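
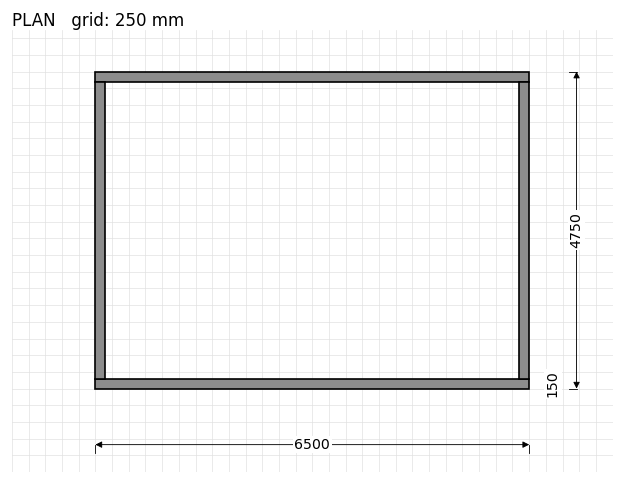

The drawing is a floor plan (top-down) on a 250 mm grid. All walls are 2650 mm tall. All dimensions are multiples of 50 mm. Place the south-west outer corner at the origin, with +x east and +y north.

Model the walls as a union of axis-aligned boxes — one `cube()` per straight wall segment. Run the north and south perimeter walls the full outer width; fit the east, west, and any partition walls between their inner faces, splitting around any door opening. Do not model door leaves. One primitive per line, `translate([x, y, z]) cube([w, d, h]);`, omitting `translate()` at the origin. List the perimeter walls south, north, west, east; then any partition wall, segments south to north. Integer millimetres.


cube([6500, 150, 2650]);
translate([0, 4600, 0]) cube([6500, 150, 2650]);
translate([0, 150, 0]) cube([150, 4450, 2650]);
translate([6350, 150, 0]) cube([150, 4450, 2650]);


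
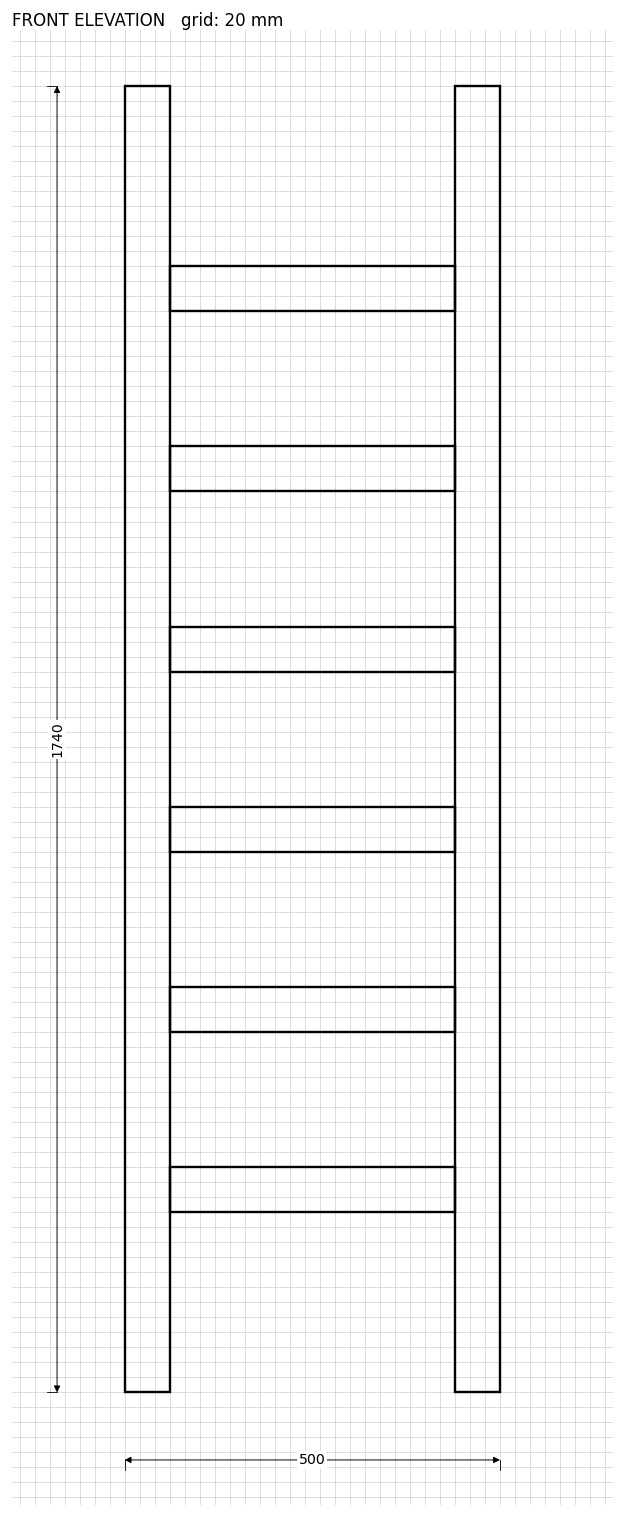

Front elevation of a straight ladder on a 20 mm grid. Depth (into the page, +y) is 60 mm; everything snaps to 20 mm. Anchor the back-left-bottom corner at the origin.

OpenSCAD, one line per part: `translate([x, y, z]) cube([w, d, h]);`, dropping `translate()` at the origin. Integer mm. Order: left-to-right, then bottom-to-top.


cube([60, 60, 1740]);
translate([60, 0, 240]) cube([380, 60, 60]);
translate([60, 0, 480]) cube([380, 60, 60]);
translate([60, 0, 720]) cube([380, 60, 60]);
translate([60, 0, 960]) cube([380, 60, 60]);
translate([60, 0, 1200]) cube([380, 60, 60]);
translate([60, 0, 1440]) cube([380, 60, 60]);
translate([440, 0, 0]) cube([60, 60, 1740]);


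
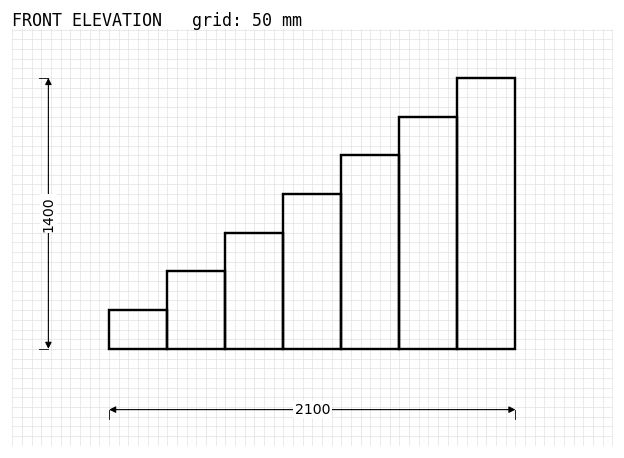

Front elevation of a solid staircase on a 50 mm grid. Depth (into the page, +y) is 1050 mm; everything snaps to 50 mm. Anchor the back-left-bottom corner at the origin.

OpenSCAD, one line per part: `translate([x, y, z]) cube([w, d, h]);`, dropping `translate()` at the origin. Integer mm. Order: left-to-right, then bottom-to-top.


cube([300, 1050, 200]);
translate([300, 0, 0]) cube([300, 1050, 400]);
translate([600, 0, 0]) cube([300, 1050, 600]);
translate([900, 0, 0]) cube([300, 1050, 800]);
translate([1200, 0, 0]) cube([300, 1050, 1000]);
translate([1500, 0, 0]) cube([300, 1050, 1200]);
translate([1800, 0, 0]) cube([300, 1050, 1400]);


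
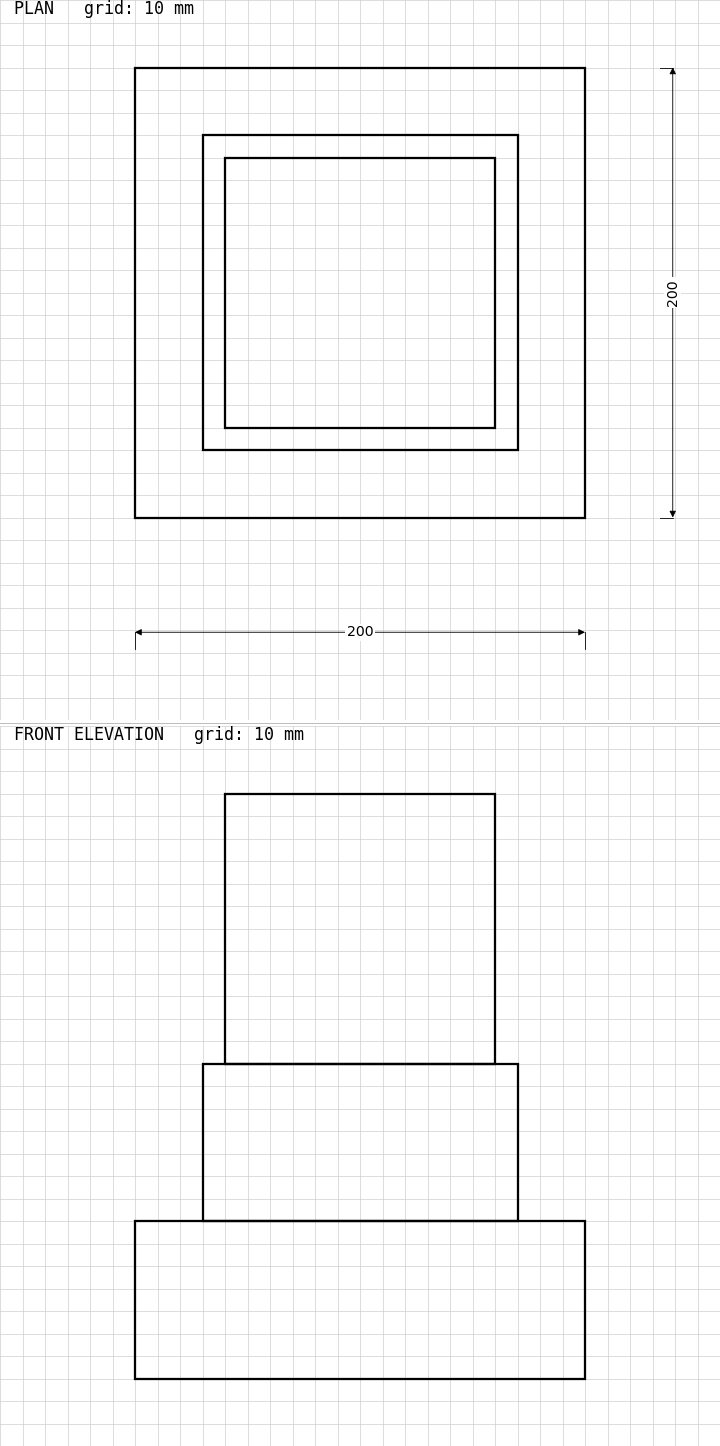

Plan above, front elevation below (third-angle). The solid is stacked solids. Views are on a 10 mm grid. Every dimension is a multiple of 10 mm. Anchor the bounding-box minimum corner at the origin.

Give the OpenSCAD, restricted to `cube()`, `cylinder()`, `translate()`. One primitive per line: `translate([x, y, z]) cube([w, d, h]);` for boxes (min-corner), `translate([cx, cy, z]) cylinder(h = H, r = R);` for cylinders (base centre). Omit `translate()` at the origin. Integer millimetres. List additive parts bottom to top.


cube([200, 200, 70]);
translate([30, 30, 70]) cube([140, 140, 70]);
translate([40, 40, 140]) cube([120, 120, 120]);


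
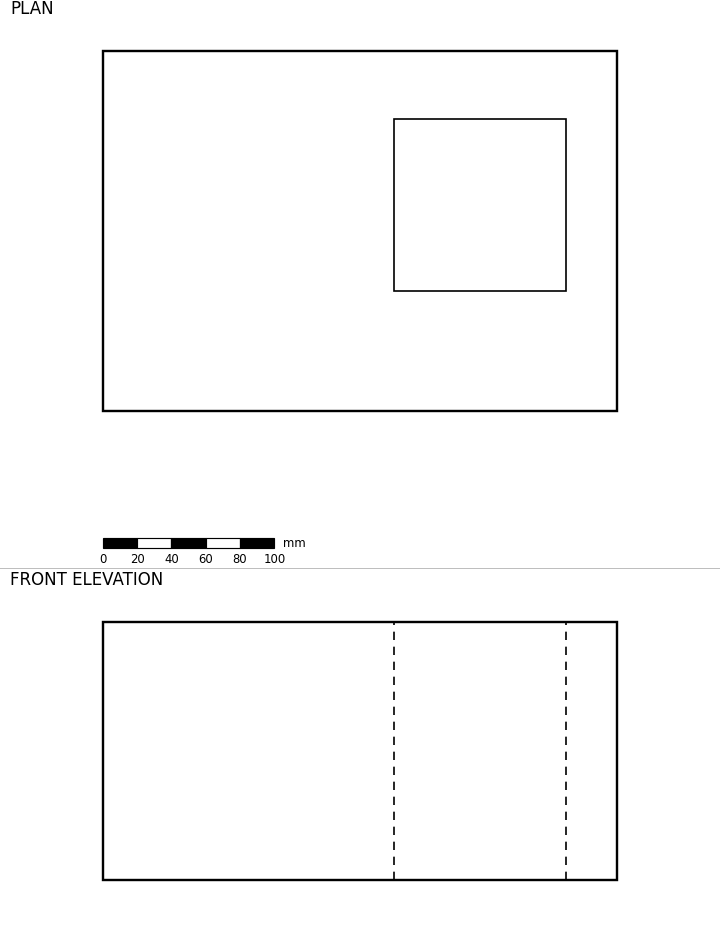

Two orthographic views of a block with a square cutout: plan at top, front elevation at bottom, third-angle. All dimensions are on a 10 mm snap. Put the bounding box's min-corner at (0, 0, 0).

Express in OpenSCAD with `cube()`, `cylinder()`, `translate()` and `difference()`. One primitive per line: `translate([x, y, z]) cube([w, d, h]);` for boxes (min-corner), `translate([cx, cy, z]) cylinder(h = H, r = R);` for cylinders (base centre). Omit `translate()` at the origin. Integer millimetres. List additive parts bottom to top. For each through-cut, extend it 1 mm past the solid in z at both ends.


difference() {
  cube([300, 210, 150]);
  translate([170, 70, -1]) cube([100, 100, 152]);
}


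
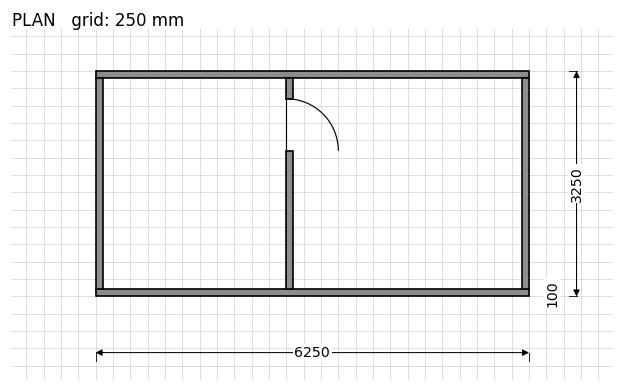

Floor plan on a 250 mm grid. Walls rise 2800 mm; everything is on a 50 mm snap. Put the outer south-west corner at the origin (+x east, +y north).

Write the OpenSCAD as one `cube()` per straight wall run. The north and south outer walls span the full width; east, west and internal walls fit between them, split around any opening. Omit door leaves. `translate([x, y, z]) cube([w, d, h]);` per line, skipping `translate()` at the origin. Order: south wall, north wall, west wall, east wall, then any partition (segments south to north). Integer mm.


cube([6250, 100, 2800]);
translate([0, 3150, 0]) cube([6250, 100, 2800]);
translate([0, 100, 0]) cube([100, 3050, 2800]);
translate([6150, 100, 0]) cube([100, 3050, 2800]);
translate([2750, 100, 0]) cube([100, 2000, 2800]);
translate([2750, 2850, 0]) cube([100, 300, 2800]);


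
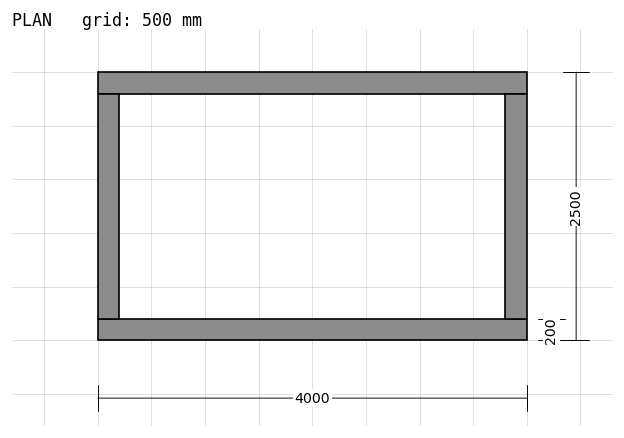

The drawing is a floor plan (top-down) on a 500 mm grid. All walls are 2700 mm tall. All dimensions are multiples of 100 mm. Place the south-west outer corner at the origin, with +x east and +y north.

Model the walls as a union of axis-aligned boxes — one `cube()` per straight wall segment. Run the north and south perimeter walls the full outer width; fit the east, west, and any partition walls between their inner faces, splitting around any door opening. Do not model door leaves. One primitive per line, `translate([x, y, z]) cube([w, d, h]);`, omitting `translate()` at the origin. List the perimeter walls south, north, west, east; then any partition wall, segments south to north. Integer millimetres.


cube([4000, 200, 2700]);
translate([0, 2300, 0]) cube([4000, 200, 2700]);
translate([0, 200, 0]) cube([200, 2100, 2700]);
translate([3800, 200, 0]) cube([200, 2100, 2700]);


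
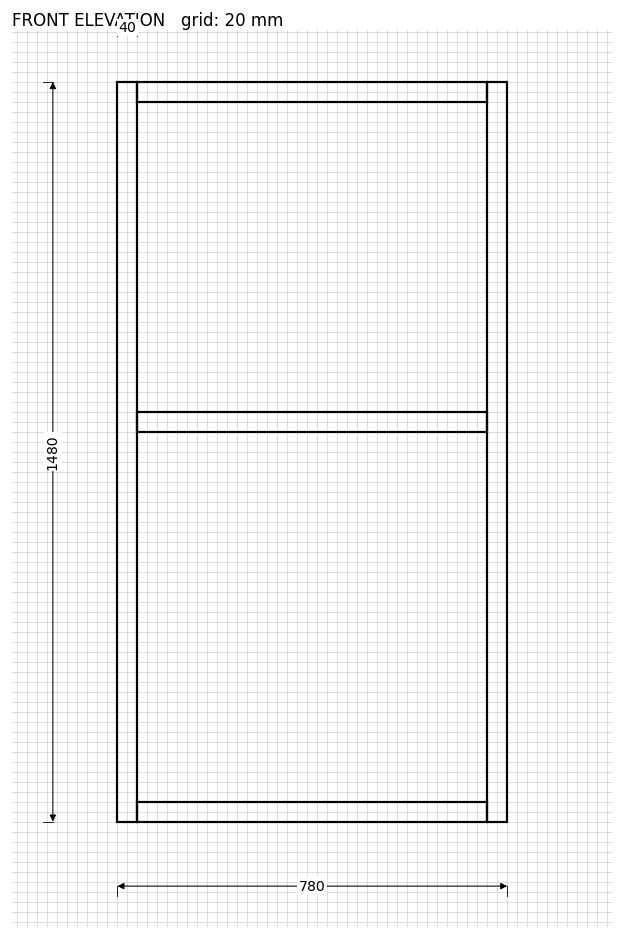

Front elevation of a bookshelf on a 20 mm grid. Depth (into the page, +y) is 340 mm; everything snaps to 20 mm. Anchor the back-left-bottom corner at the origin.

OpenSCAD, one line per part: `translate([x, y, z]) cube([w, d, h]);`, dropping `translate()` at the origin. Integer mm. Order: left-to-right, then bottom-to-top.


cube([40, 340, 1480]);
translate([40, 0, 0]) cube([700, 340, 40]);
translate([40, 0, 780]) cube([700, 340, 40]);
translate([40, 0, 1440]) cube([700, 340, 40]);
translate([740, 0, 0]) cube([40, 340, 1480]);


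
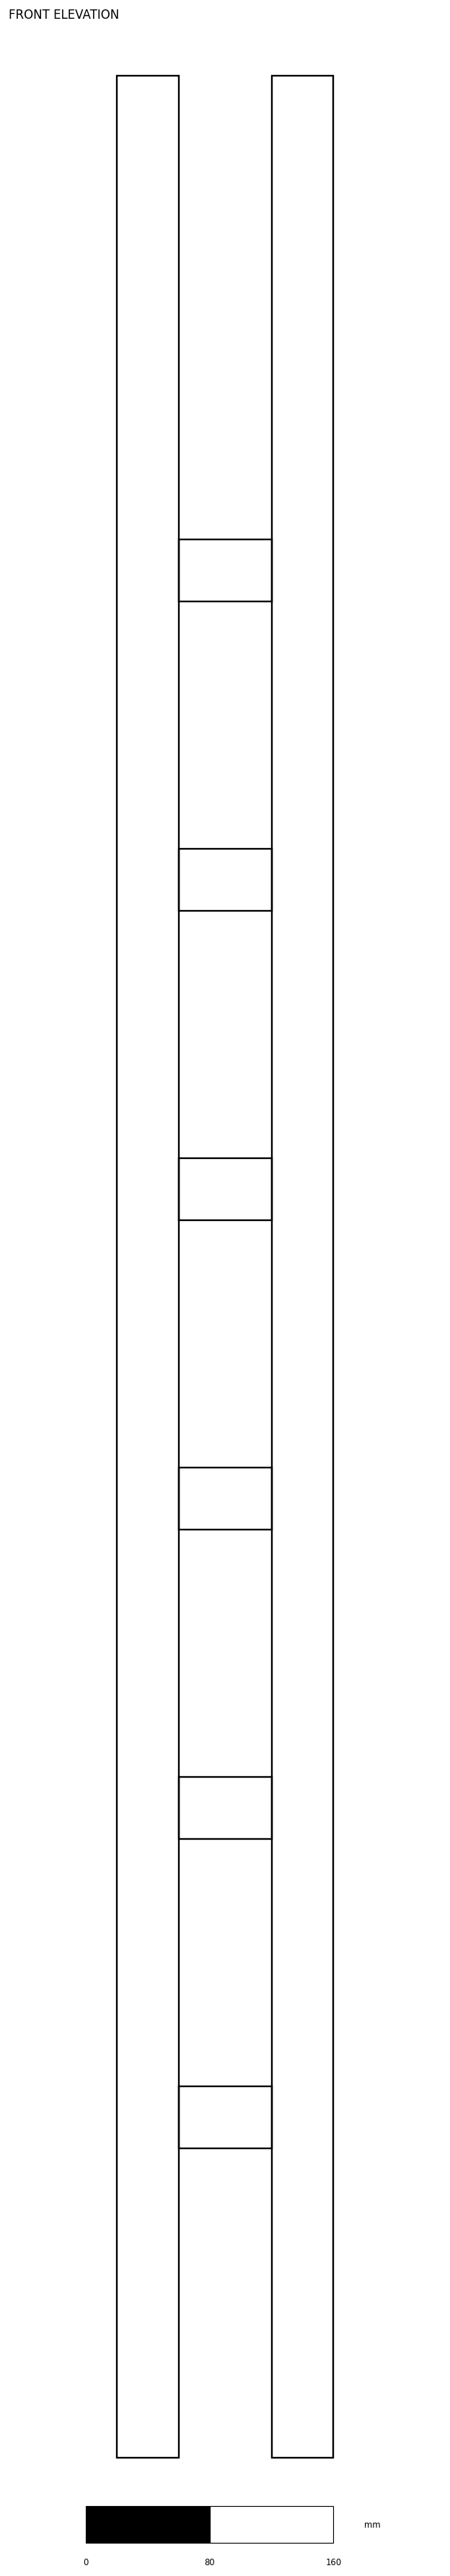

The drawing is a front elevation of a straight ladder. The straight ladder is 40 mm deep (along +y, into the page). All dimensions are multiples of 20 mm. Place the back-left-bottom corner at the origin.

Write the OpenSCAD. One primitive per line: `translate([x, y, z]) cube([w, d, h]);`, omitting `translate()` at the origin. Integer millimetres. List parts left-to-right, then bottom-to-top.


cube([40, 40, 1540]);
translate([40, 0, 200]) cube([60, 40, 40]);
translate([40, 0, 400]) cube([60, 40, 40]);
translate([40, 0, 600]) cube([60, 40, 40]);
translate([40, 0, 800]) cube([60, 40, 40]);
translate([40, 0, 1000]) cube([60, 40, 40]);
translate([40, 0, 1200]) cube([60, 40, 40]);
translate([100, 0, 0]) cube([40, 40, 1540]);


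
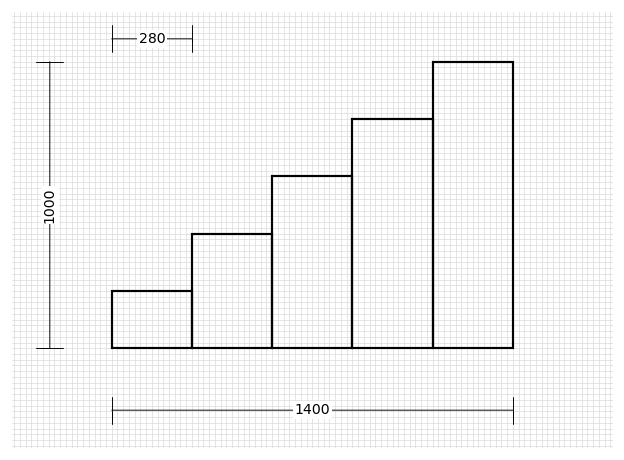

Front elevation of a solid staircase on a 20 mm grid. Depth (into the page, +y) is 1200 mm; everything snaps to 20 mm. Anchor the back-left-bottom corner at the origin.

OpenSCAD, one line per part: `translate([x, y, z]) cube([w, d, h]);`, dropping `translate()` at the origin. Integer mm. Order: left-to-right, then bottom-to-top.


cube([280, 1200, 200]);
translate([280, 0, 0]) cube([280, 1200, 400]);
translate([560, 0, 0]) cube([280, 1200, 600]);
translate([840, 0, 0]) cube([280, 1200, 800]);
translate([1120, 0, 0]) cube([280, 1200, 1000]);


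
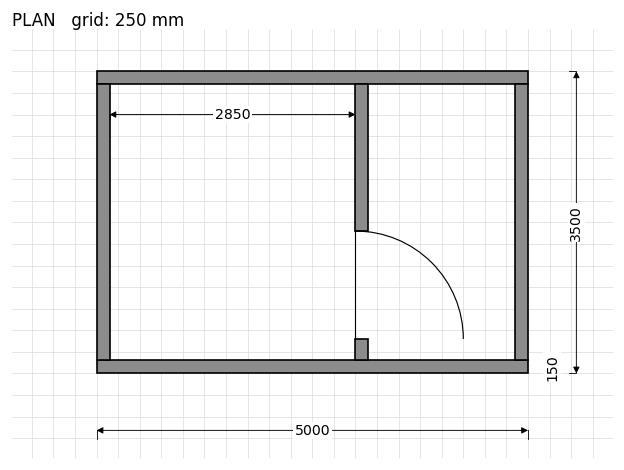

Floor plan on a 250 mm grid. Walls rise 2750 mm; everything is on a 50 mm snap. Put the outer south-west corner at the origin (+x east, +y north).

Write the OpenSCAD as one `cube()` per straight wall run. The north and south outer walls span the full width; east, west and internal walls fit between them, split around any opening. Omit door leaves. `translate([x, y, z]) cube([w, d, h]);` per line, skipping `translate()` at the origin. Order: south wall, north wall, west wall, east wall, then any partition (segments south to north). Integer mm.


cube([5000, 150, 2750]);
translate([0, 3350, 0]) cube([5000, 150, 2750]);
translate([0, 150, 0]) cube([150, 3200, 2750]);
translate([4850, 150, 0]) cube([150, 3200, 2750]);
translate([3000, 150, 0]) cube([150, 250, 2750]);
translate([3000, 1650, 0]) cube([150, 1700, 2750]);


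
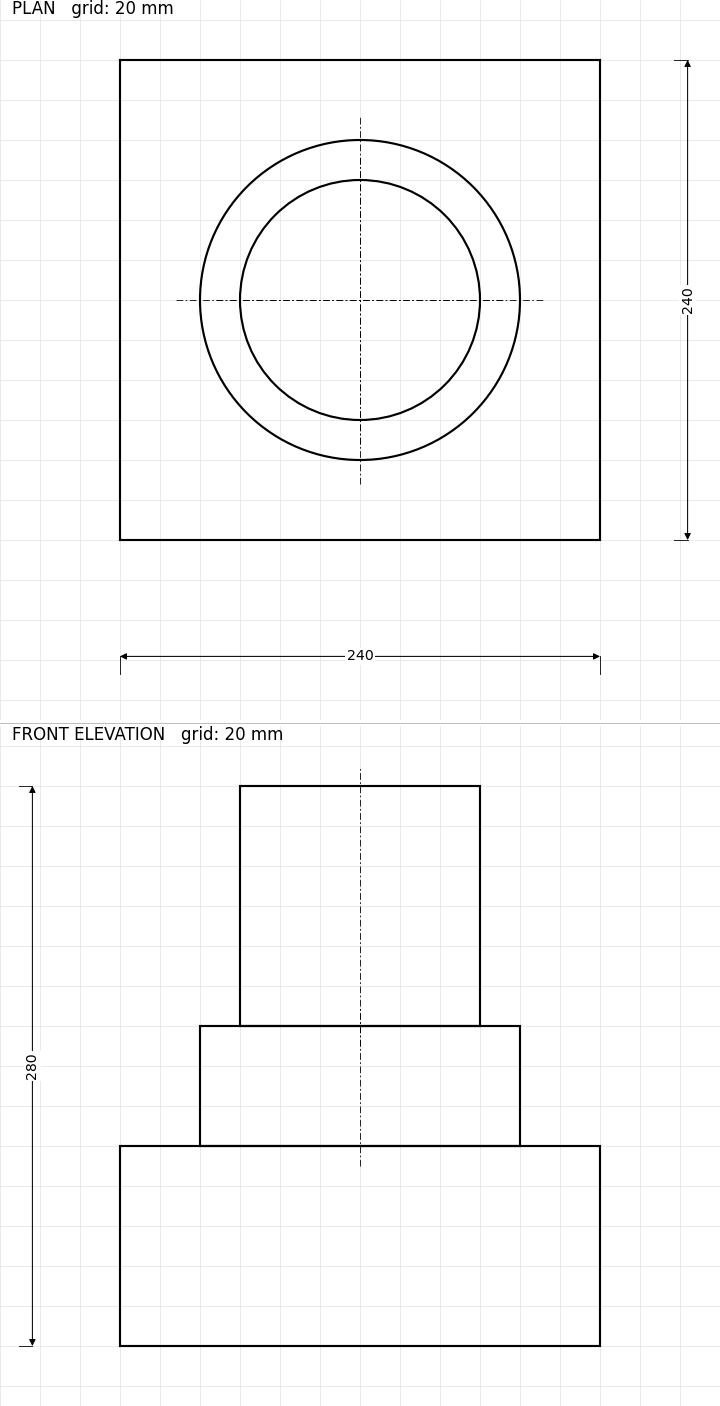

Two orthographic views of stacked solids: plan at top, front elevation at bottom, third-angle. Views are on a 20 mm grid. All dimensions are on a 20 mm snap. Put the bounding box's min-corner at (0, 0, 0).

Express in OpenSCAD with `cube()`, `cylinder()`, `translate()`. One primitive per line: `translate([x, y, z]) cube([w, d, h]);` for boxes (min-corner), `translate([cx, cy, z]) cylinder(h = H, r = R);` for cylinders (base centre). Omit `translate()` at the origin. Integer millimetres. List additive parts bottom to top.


cube([240, 240, 100]);
translate([120, 120, 100]) cylinder(h = 60, r = 80);
translate([120, 120, 160]) cylinder(h = 120, r = 60);


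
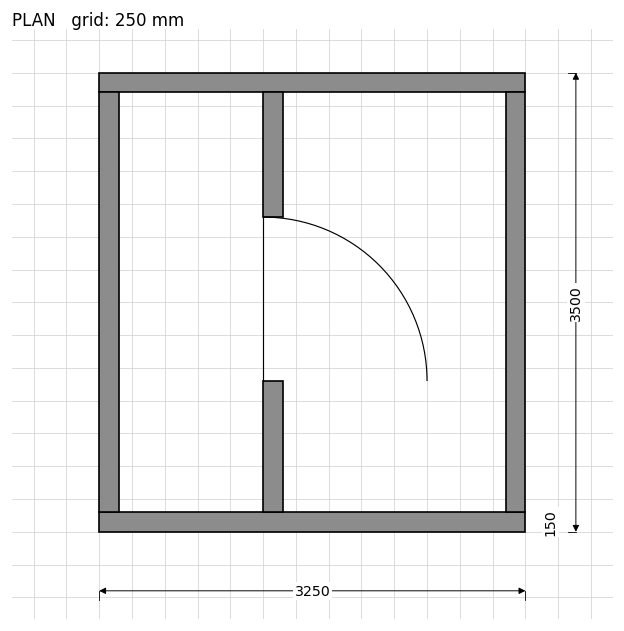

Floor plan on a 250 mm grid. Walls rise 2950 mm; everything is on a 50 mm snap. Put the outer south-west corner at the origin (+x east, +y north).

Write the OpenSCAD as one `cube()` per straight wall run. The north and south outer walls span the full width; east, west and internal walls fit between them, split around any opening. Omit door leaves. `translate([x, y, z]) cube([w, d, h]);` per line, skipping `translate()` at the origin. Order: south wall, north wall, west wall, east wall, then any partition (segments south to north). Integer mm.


cube([3250, 150, 2950]);
translate([0, 3350, 0]) cube([3250, 150, 2950]);
translate([0, 150, 0]) cube([150, 3200, 2950]);
translate([3100, 150, 0]) cube([150, 3200, 2950]);
translate([1250, 150, 0]) cube([150, 1000, 2950]);
translate([1250, 2400, 0]) cube([150, 950, 2950]);


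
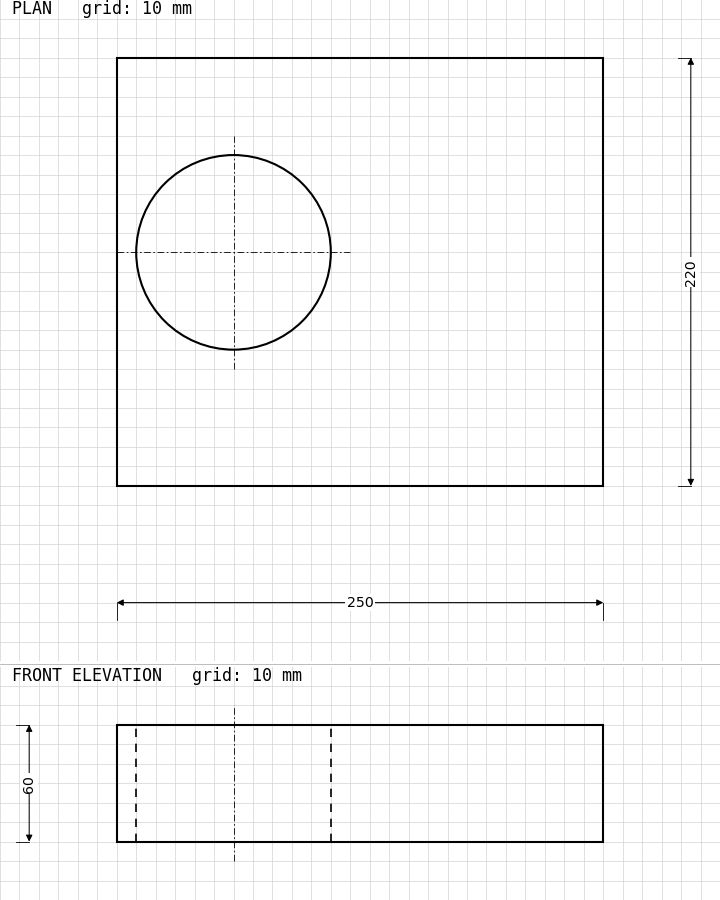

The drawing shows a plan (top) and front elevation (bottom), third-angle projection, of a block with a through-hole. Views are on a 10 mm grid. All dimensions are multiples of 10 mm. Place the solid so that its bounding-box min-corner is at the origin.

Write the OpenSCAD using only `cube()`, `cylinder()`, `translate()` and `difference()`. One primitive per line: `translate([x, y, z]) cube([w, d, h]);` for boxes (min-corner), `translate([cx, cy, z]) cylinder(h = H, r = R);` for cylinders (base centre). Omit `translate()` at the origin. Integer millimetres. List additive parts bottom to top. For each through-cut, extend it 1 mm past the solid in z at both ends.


difference() {
  cube([250, 220, 60]);
  translate([60, 120, -1]) cylinder(h = 62, r = 50);
}


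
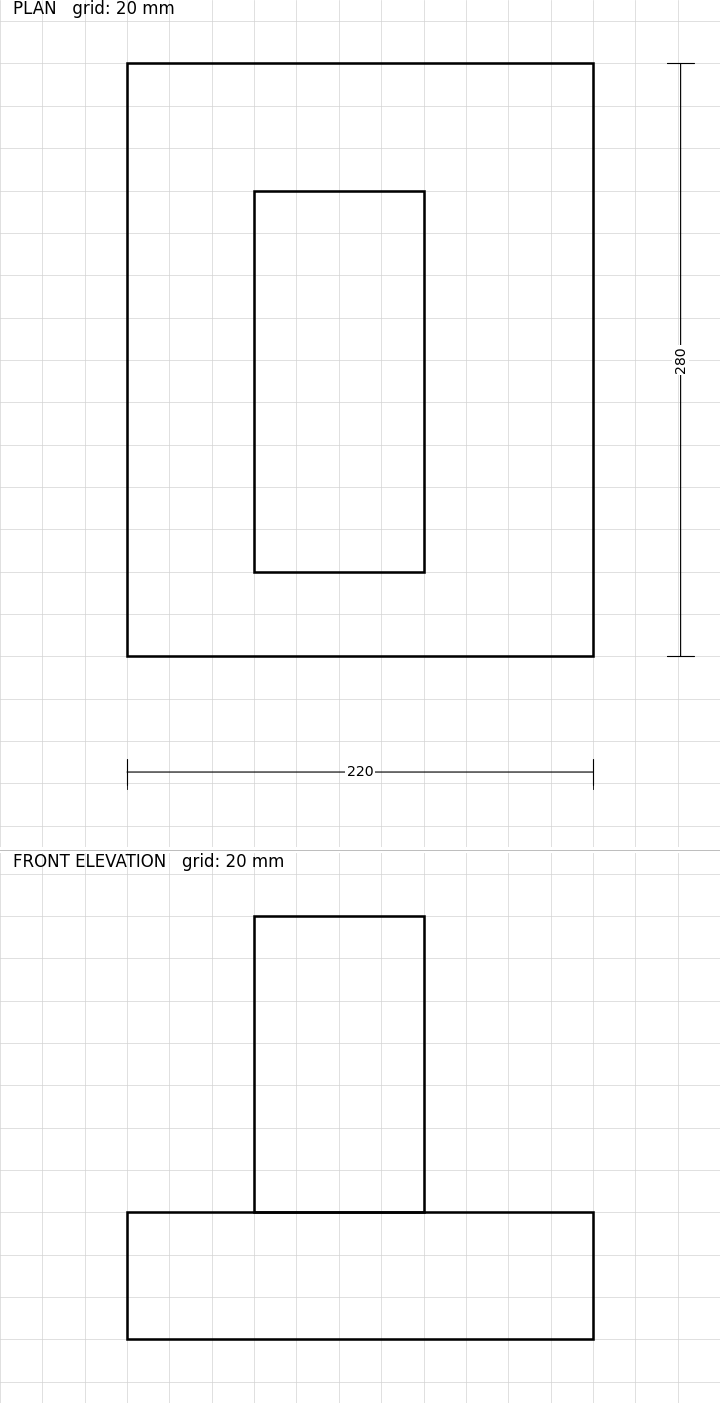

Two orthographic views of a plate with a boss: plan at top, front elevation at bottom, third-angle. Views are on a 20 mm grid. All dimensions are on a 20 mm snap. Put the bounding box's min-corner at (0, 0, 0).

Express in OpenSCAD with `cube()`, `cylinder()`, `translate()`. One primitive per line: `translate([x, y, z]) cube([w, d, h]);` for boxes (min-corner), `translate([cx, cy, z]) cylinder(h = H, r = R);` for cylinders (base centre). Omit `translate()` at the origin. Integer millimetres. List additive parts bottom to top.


cube([220, 280, 60]);
translate([60, 40, 60]) cube([80, 180, 140]);


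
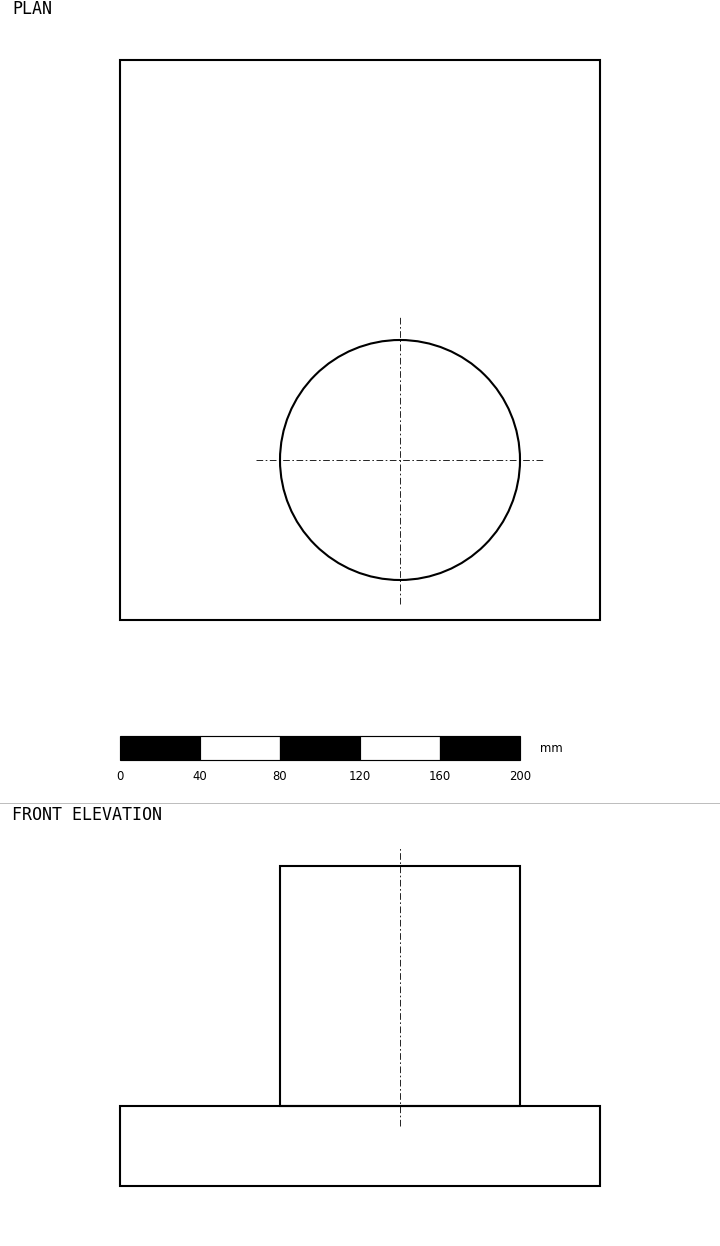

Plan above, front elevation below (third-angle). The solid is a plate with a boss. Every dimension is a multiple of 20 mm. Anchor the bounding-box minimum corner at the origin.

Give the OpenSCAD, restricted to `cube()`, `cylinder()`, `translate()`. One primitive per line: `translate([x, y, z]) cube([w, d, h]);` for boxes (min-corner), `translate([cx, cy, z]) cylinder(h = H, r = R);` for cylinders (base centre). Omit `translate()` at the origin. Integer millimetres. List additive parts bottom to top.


cube([240, 280, 40]);
translate([140, 80, 40]) cylinder(h = 120, r = 60);


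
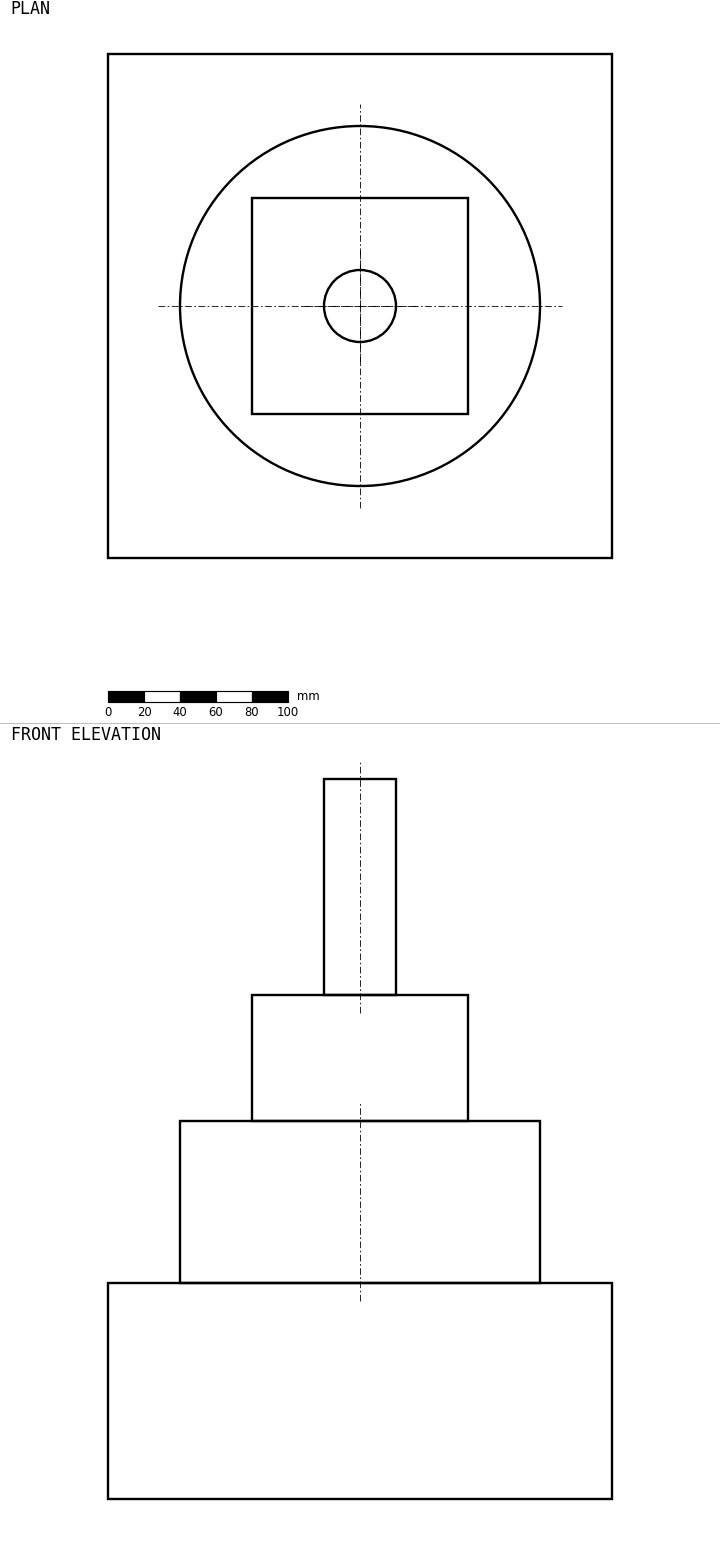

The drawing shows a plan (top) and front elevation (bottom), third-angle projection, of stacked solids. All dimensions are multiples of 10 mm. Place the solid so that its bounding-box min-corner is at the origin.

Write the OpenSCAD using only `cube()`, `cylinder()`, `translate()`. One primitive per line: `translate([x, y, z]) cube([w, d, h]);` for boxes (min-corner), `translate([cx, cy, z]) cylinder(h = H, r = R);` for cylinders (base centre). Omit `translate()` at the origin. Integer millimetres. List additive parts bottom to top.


cube([280, 280, 120]);
translate([140, 140, 120]) cylinder(h = 90, r = 100);
translate([80, 80, 210]) cube([120, 120, 70]);
translate([140, 140, 280]) cylinder(h = 120, r = 20);


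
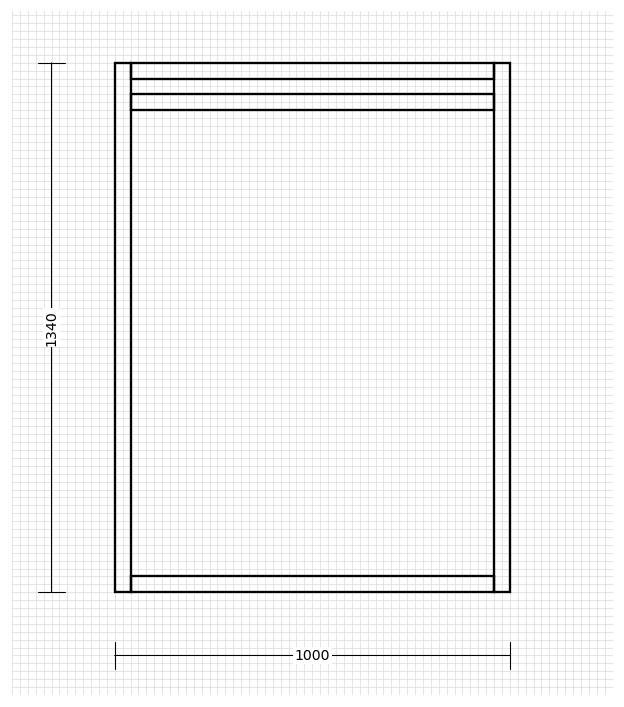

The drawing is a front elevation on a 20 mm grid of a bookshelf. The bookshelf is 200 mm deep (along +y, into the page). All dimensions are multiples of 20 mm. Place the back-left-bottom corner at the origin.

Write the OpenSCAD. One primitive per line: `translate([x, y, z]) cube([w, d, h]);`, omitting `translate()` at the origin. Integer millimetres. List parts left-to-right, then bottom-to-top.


cube([40, 200, 1340]);
translate([40, 0, 0]) cube([920, 200, 40]);
translate([40, 0, 1220]) cube([920, 200, 40]);
translate([40, 0, 1300]) cube([920, 200, 40]);
translate([960, 0, 0]) cube([40, 200, 1340]);


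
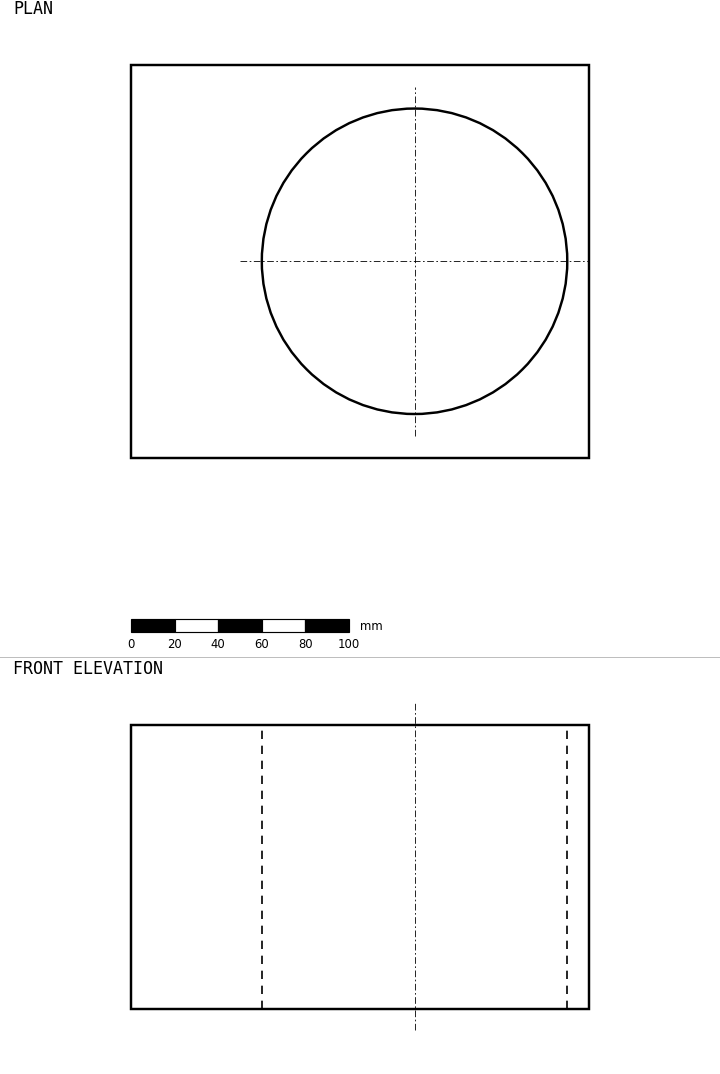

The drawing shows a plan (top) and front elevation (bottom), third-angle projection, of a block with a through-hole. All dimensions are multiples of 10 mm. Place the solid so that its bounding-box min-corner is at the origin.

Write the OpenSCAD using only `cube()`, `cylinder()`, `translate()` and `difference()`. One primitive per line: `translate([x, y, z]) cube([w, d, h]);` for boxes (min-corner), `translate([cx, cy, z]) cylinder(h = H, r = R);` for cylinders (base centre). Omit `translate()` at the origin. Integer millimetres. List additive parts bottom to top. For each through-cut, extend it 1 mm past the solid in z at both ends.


difference() {
  cube([210, 180, 130]);
  translate([130, 90, -1]) cylinder(h = 132, r = 70);
}


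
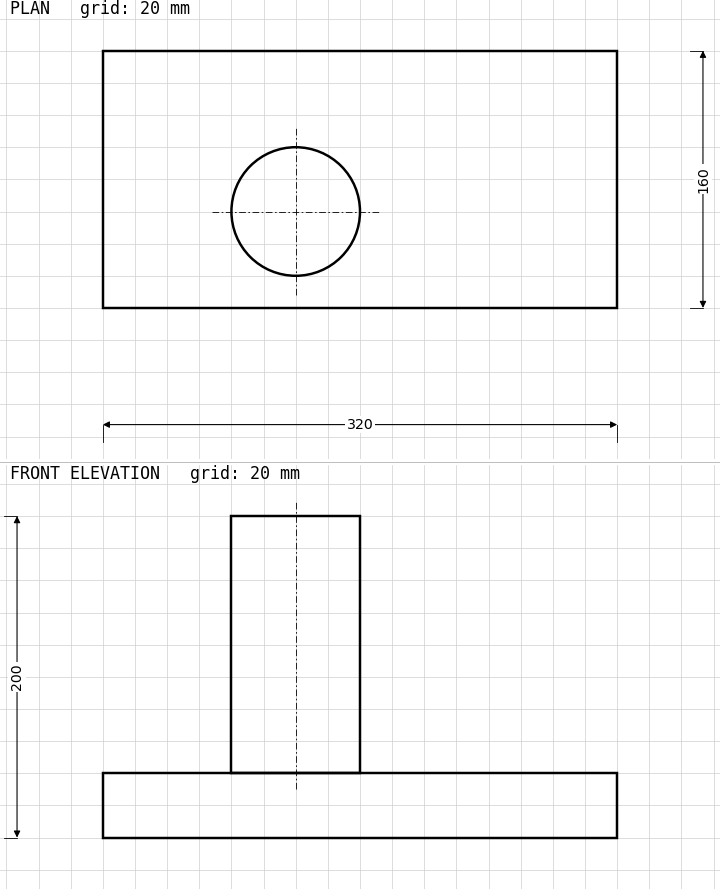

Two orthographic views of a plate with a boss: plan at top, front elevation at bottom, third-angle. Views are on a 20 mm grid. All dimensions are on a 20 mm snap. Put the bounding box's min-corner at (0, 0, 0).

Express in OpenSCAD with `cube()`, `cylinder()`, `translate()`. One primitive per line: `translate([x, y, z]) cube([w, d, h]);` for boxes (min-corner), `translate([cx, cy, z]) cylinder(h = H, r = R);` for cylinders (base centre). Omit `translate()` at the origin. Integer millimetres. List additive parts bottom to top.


cube([320, 160, 40]);
translate([120, 60, 40]) cylinder(h = 160, r = 40);


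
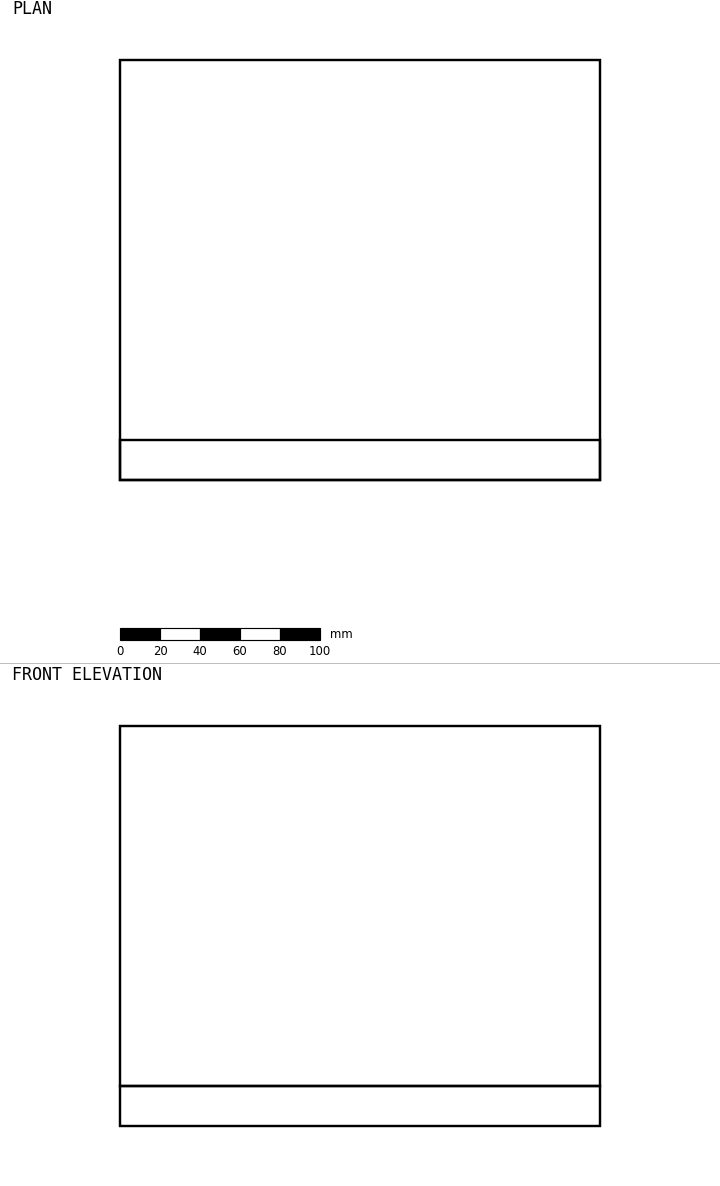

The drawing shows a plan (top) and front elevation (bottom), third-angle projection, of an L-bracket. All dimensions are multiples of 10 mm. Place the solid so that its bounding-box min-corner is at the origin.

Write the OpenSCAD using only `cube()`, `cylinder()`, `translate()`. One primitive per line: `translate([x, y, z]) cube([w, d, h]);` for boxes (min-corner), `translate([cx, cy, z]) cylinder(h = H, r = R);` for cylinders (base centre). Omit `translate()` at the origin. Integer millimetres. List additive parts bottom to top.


cube([240, 210, 20]);
translate([0, 0, 20]) cube([240, 20, 180]);


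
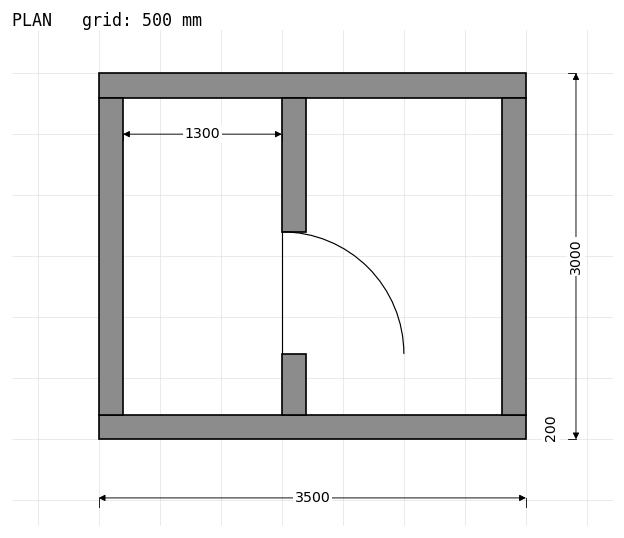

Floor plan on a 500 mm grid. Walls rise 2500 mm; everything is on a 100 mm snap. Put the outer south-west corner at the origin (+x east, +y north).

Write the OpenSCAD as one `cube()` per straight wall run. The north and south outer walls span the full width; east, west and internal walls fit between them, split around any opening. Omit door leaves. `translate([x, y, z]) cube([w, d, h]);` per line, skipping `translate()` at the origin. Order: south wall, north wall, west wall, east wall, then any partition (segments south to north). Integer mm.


cube([3500, 200, 2500]);
translate([0, 2800, 0]) cube([3500, 200, 2500]);
translate([0, 200, 0]) cube([200, 2600, 2500]);
translate([3300, 200, 0]) cube([200, 2600, 2500]);
translate([1500, 200, 0]) cube([200, 500, 2500]);
translate([1500, 1700, 0]) cube([200, 1100, 2500]);


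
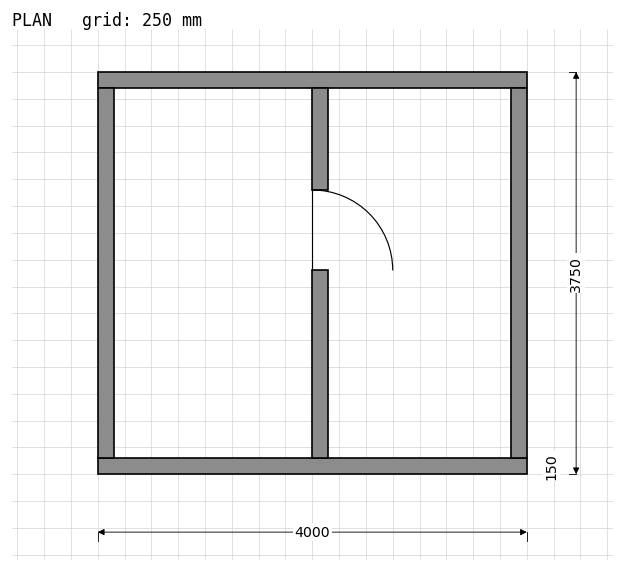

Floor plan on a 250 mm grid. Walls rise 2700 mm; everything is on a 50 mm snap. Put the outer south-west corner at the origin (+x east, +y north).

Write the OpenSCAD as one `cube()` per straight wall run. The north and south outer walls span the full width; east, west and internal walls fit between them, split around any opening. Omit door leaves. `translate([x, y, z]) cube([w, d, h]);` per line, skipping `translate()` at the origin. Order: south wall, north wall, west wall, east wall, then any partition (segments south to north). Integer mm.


cube([4000, 150, 2700]);
translate([0, 3600, 0]) cube([4000, 150, 2700]);
translate([0, 150, 0]) cube([150, 3450, 2700]);
translate([3850, 150, 0]) cube([150, 3450, 2700]);
translate([2000, 150, 0]) cube([150, 1750, 2700]);
translate([2000, 2650, 0]) cube([150, 950, 2700]);


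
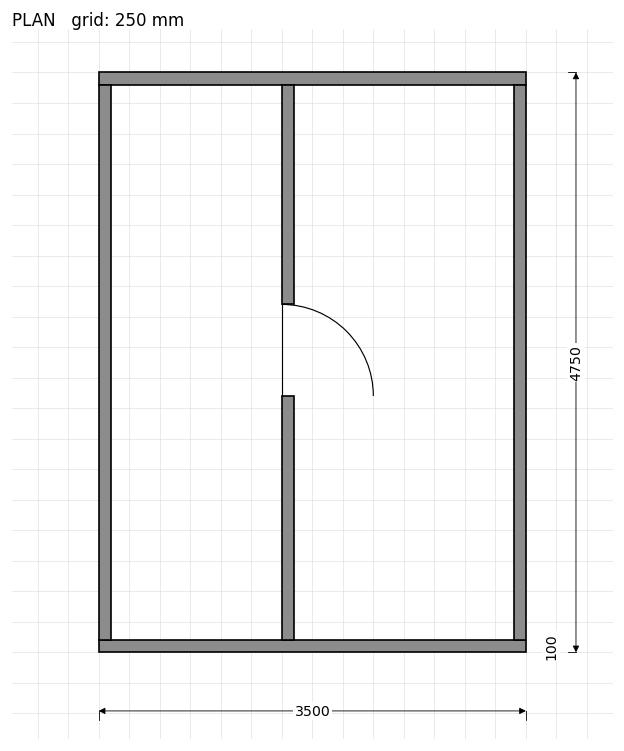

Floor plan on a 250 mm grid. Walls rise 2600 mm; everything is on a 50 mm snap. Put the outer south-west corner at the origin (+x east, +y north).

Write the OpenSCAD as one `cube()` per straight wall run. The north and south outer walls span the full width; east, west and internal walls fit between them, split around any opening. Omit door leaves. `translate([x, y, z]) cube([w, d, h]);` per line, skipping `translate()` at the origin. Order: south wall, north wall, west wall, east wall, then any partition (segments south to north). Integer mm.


cube([3500, 100, 2600]);
translate([0, 4650, 0]) cube([3500, 100, 2600]);
translate([0, 100, 0]) cube([100, 4550, 2600]);
translate([3400, 100, 0]) cube([100, 4550, 2600]);
translate([1500, 100, 0]) cube([100, 2000, 2600]);
translate([1500, 2850, 0]) cube([100, 1800, 2600]);


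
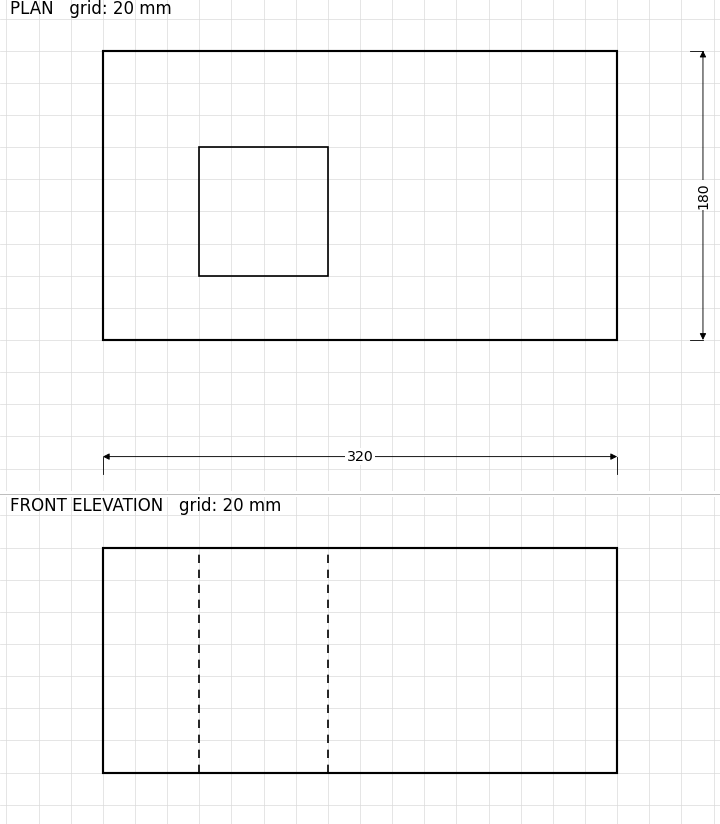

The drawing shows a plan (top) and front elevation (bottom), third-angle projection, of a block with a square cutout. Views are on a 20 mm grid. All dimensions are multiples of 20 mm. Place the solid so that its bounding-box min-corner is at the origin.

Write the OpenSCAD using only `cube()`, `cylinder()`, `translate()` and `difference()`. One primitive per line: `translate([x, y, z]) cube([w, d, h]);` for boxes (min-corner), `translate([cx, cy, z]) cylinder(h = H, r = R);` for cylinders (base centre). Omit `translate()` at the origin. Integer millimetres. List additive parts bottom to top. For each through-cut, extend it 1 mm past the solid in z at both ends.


difference() {
  cube([320, 180, 140]);
  translate([60, 40, -1]) cube([80, 80, 142]);
}


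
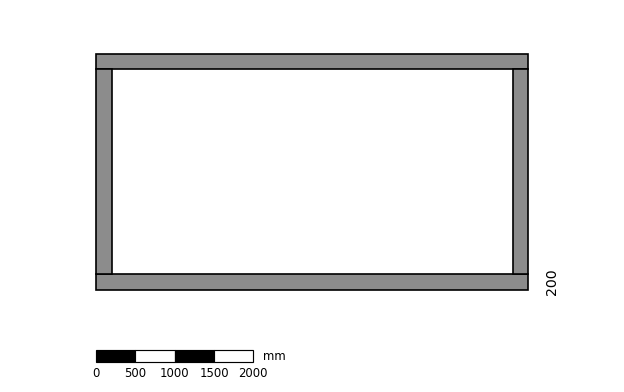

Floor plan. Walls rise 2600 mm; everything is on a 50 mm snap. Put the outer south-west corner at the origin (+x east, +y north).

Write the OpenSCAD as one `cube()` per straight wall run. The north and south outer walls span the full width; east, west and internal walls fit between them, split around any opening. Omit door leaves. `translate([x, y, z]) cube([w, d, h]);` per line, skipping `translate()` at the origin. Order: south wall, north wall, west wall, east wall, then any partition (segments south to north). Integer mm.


cube([5500, 200, 2600]);
translate([0, 2800, 0]) cube([5500, 200, 2600]);
translate([0, 200, 0]) cube([200, 2600, 2600]);
translate([5300, 200, 0]) cube([200, 2600, 2600]);


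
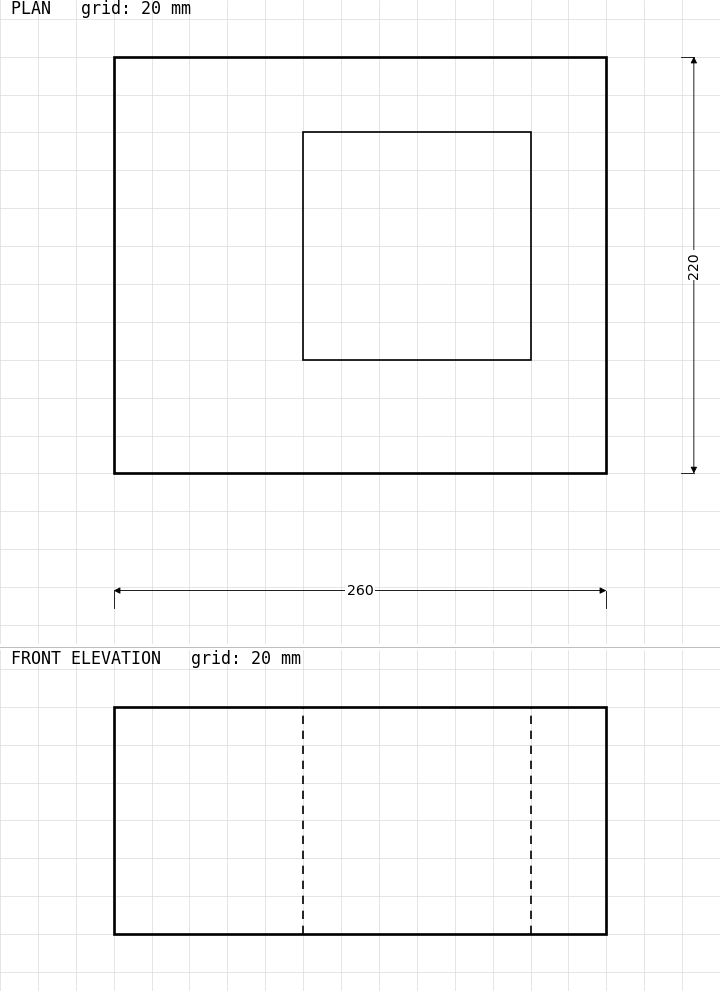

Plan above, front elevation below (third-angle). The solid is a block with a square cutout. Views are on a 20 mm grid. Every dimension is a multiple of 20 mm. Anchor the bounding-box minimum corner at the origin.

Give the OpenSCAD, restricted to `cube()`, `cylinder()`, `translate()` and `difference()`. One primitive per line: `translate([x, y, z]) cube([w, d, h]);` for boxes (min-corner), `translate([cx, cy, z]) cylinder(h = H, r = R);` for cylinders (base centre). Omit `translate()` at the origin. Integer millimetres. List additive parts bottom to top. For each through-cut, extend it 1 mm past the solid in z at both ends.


difference() {
  cube([260, 220, 120]);
  translate([100, 60, -1]) cube([120, 120, 122]);
}


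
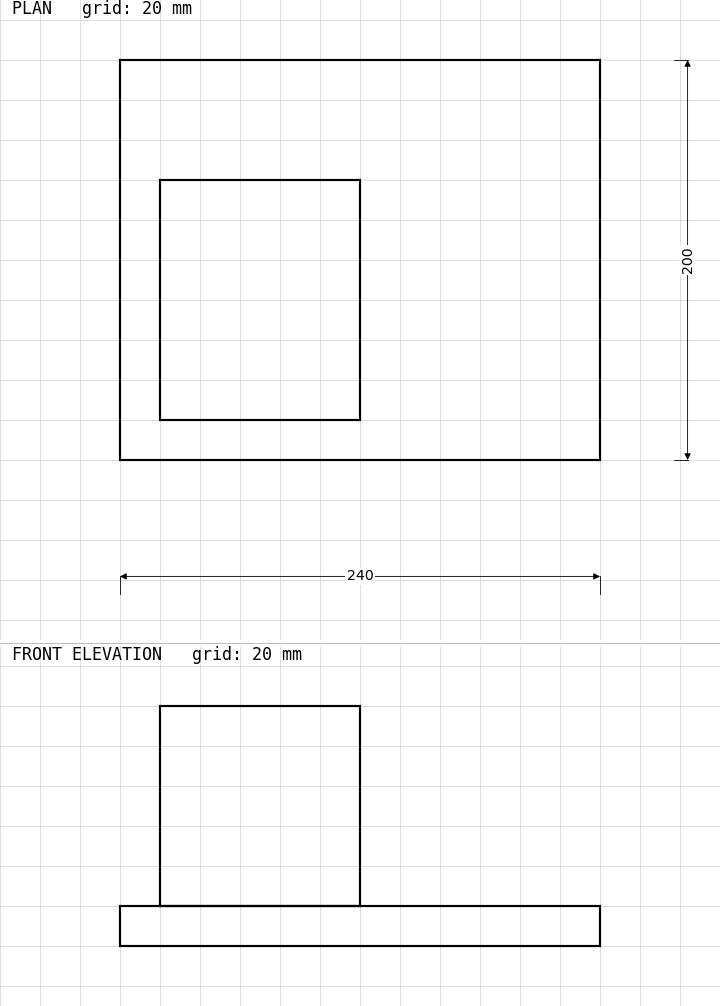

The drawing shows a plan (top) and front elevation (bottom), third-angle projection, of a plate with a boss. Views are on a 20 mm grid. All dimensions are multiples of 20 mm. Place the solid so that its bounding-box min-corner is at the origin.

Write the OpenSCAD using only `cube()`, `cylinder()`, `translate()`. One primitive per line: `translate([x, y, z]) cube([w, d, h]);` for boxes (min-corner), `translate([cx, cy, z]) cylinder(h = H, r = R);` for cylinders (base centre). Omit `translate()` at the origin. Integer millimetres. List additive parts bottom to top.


cube([240, 200, 20]);
translate([20, 20, 20]) cube([100, 120, 100]);


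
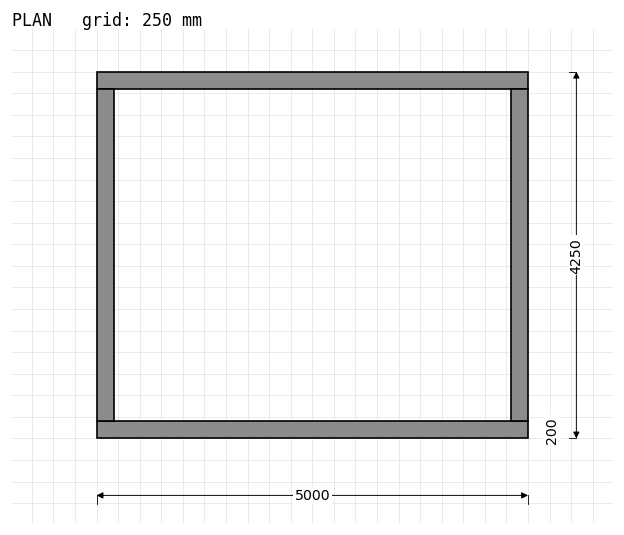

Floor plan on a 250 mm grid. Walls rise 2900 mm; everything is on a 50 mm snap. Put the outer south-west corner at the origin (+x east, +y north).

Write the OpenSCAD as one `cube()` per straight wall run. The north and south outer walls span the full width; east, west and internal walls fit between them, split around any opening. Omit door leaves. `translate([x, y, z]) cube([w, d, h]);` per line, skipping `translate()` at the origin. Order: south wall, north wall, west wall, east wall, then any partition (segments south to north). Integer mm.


cube([5000, 200, 2900]);
translate([0, 4050, 0]) cube([5000, 200, 2900]);
translate([0, 200, 0]) cube([200, 3850, 2900]);
translate([4800, 200, 0]) cube([200, 3850, 2900]);


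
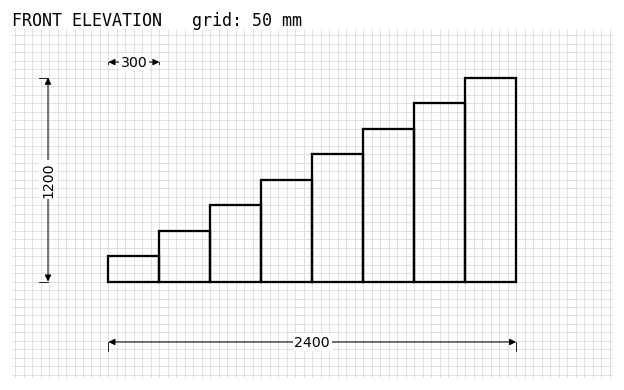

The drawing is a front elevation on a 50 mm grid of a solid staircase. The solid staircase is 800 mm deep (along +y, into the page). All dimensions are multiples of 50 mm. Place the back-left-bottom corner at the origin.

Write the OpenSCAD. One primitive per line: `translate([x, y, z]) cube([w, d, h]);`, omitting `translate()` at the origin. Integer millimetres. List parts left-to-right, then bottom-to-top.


cube([300, 800, 150]);
translate([300, 0, 0]) cube([300, 800, 300]);
translate([600, 0, 0]) cube([300, 800, 450]);
translate([900, 0, 0]) cube([300, 800, 600]);
translate([1200, 0, 0]) cube([300, 800, 750]);
translate([1500, 0, 0]) cube([300, 800, 900]);
translate([1800, 0, 0]) cube([300, 800, 1050]);
translate([2100, 0, 0]) cube([300, 800, 1200]);


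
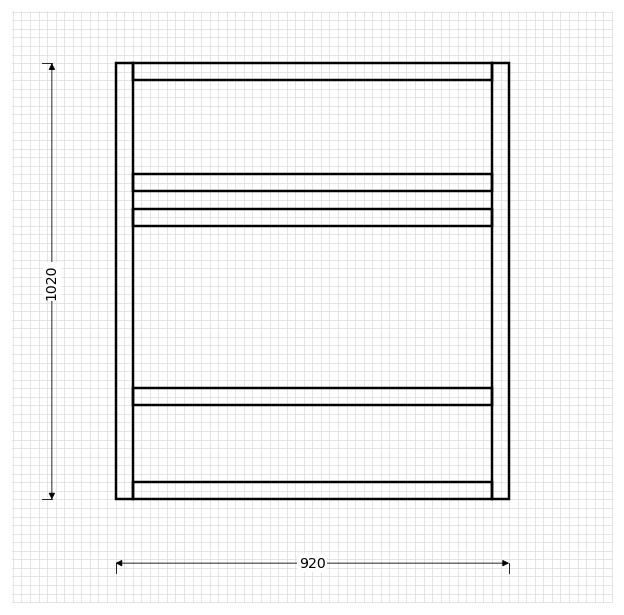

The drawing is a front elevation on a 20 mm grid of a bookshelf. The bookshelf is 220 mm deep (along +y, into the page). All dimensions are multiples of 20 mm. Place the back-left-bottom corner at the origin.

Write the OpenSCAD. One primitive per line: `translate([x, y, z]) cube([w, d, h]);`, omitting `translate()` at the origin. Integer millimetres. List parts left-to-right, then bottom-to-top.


cube([40, 220, 1020]);
translate([40, 0, 0]) cube([840, 220, 40]);
translate([40, 0, 220]) cube([840, 220, 40]);
translate([40, 0, 640]) cube([840, 220, 40]);
translate([40, 0, 720]) cube([840, 220, 40]);
translate([40, 0, 980]) cube([840, 220, 40]);
translate([880, 0, 0]) cube([40, 220, 1020]);


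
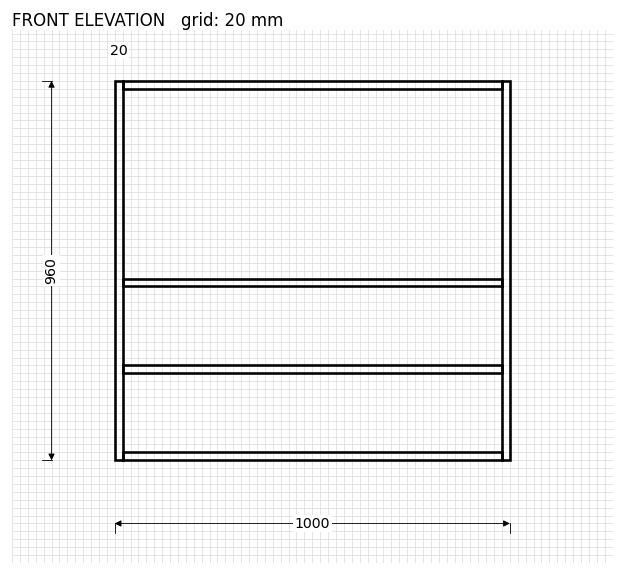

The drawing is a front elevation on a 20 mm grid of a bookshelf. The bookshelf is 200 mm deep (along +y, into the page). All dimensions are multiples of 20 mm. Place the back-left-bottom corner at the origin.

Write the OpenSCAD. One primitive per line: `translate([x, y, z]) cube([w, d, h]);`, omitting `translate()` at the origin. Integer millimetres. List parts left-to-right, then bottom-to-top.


cube([20, 200, 960]);
translate([20, 0, 0]) cube([960, 200, 20]);
translate([20, 0, 220]) cube([960, 200, 20]);
translate([20, 0, 440]) cube([960, 200, 20]);
translate([20, 0, 940]) cube([960, 200, 20]);
translate([980, 0, 0]) cube([20, 200, 960]);


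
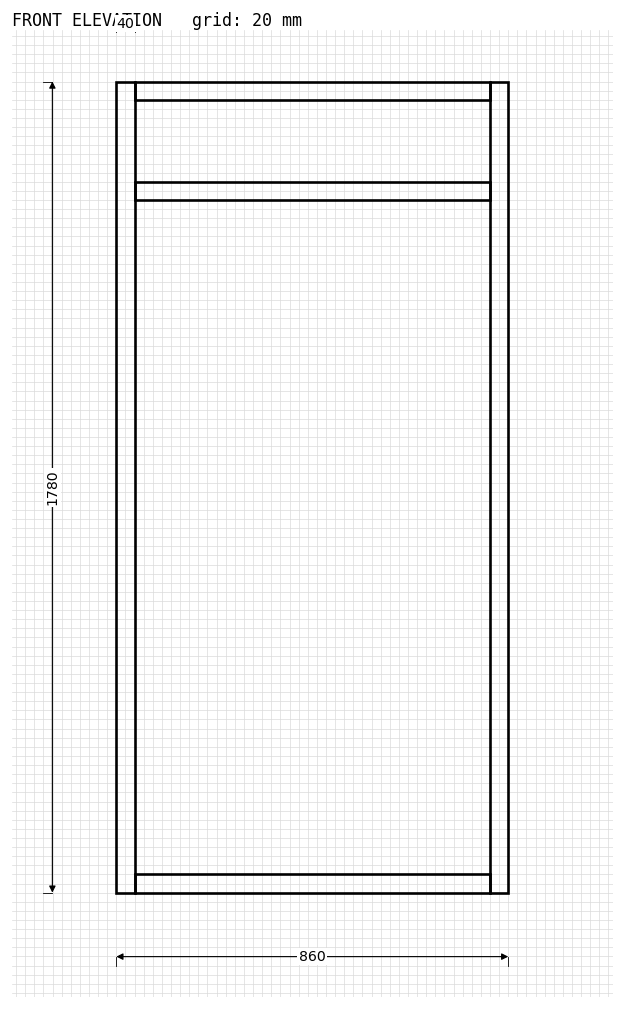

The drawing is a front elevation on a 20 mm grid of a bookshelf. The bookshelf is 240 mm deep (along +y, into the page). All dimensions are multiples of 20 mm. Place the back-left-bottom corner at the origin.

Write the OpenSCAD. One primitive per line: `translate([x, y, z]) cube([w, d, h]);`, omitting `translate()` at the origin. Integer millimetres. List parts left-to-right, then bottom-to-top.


cube([40, 240, 1780]);
translate([40, 0, 0]) cube([780, 240, 40]);
translate([40, 0, 1520]) cube([780, 240, 40]);
translate([40, 0, 1740]) cube([780, 240, 40]);
translate([820, 0, 0]) cube([40, 240, 1780]);


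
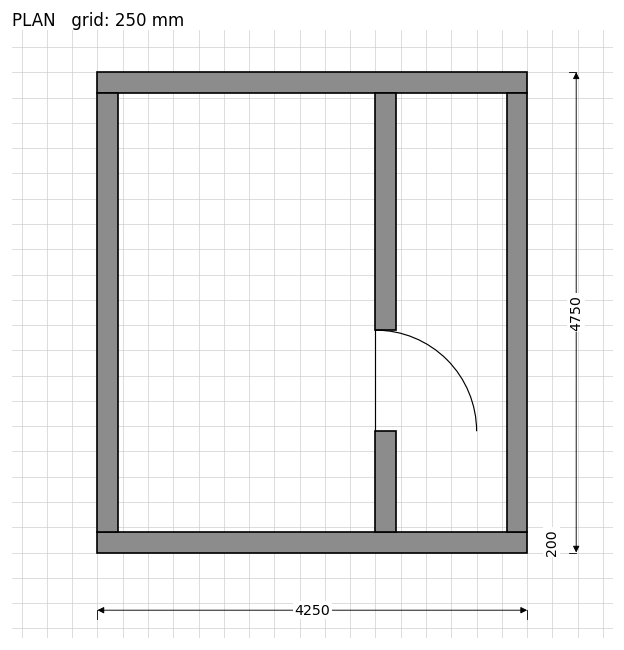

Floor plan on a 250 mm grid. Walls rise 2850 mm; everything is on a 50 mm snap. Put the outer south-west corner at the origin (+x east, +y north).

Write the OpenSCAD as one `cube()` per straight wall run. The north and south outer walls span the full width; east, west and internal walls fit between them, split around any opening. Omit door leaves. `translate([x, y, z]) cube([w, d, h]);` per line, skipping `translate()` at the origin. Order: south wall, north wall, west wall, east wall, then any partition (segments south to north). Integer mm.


cube([4250, 200, 2850]);
translate([0, 4550, 0]) cube([4250, 200, 2850]);
translate([0, 200, 0]) cube([200, 4350, 2850]);
translate([4050, 200, 0]) cube([200, 4350, 2850]);
translate([2750, 200, 0]) cube([200, 1000, 2850]);
translate([2750, 2200, 0]) cube([200, 2350, 2850]);


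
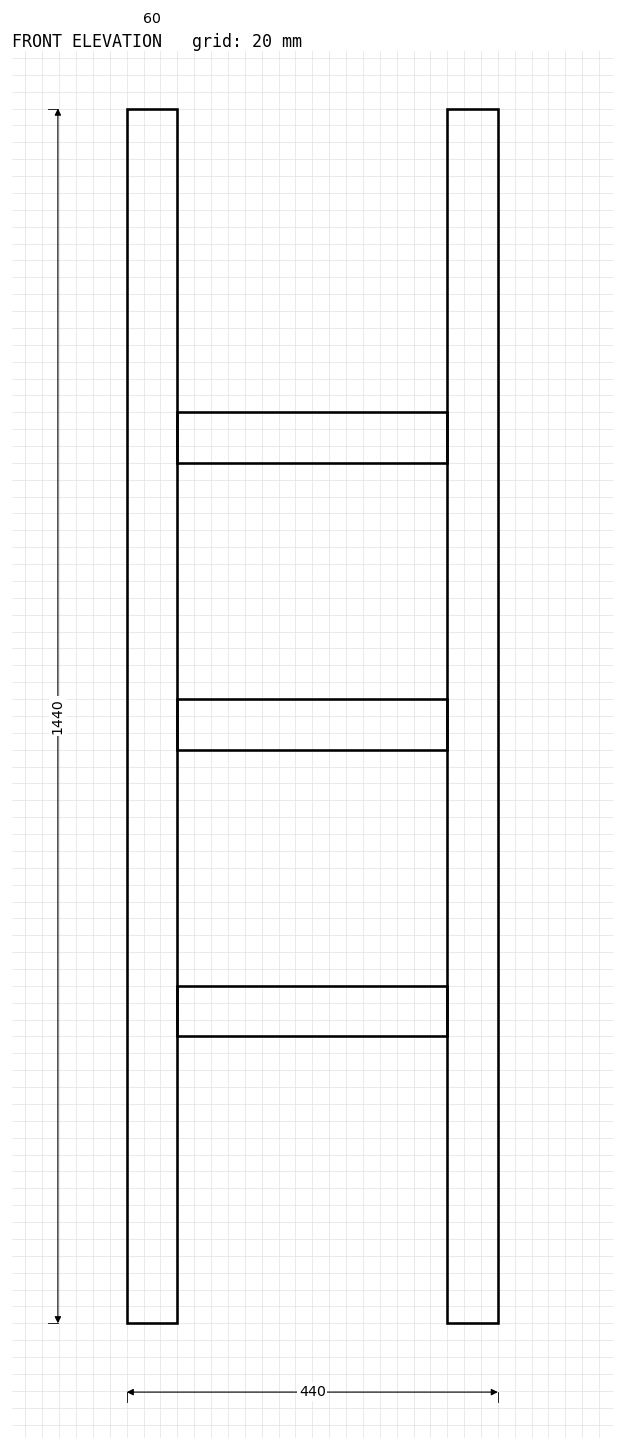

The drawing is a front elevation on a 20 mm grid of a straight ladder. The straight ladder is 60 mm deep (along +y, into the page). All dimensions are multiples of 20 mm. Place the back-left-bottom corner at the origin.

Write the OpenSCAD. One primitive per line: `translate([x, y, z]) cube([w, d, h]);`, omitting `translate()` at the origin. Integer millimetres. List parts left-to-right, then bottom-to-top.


cube([60, 60, 1440]);
translate([60, 0, 340]) cube([320, 60, 60]);
translate([60, 0, 680]) cube([320, 60, 60]);
translate([60, 0, 1020]) cube([320, 60, 60]);
translate([380, 0, 0]) cube([60, 60, 1440]);


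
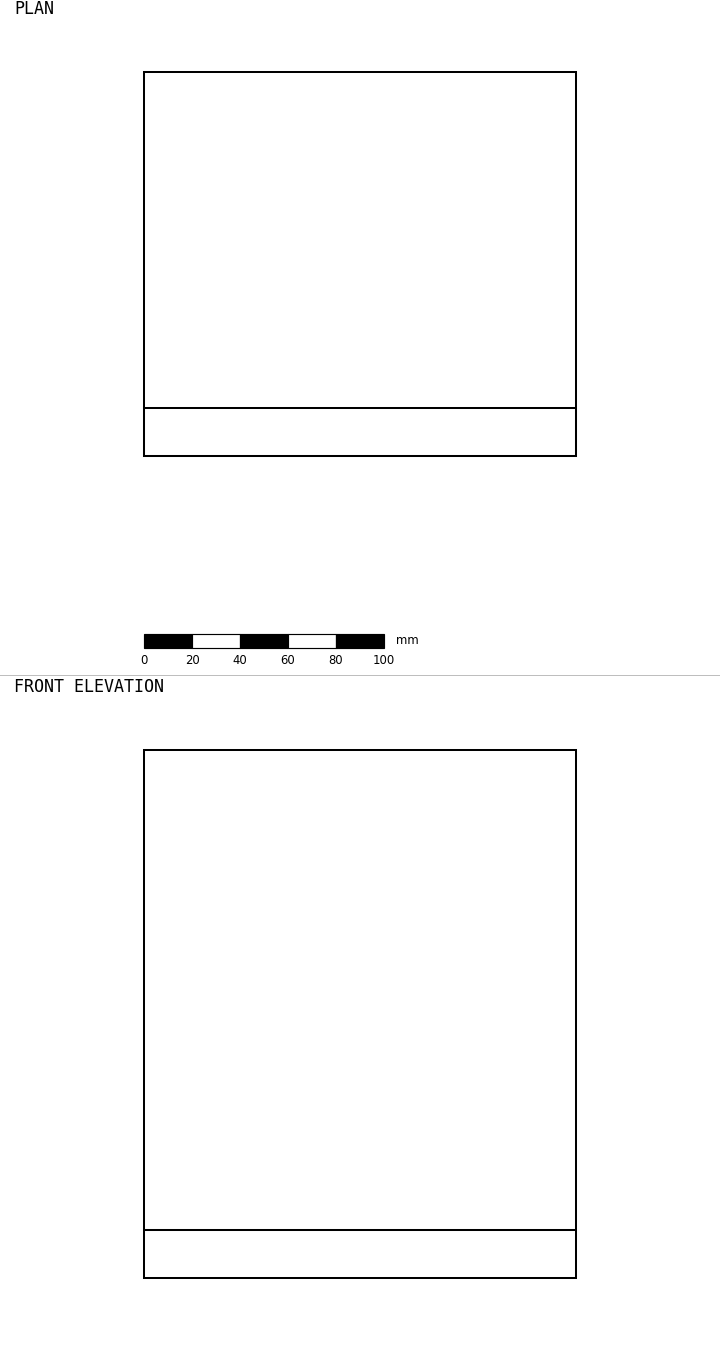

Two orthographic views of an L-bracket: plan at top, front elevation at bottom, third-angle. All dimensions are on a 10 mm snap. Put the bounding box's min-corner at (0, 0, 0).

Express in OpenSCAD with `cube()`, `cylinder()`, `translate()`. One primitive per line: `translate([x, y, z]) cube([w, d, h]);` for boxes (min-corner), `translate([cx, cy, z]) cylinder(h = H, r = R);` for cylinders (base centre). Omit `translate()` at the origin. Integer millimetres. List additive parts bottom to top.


cube([180, 160, 20]);
translate([0, 0, 20]) cube([180, 20, 200]);
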